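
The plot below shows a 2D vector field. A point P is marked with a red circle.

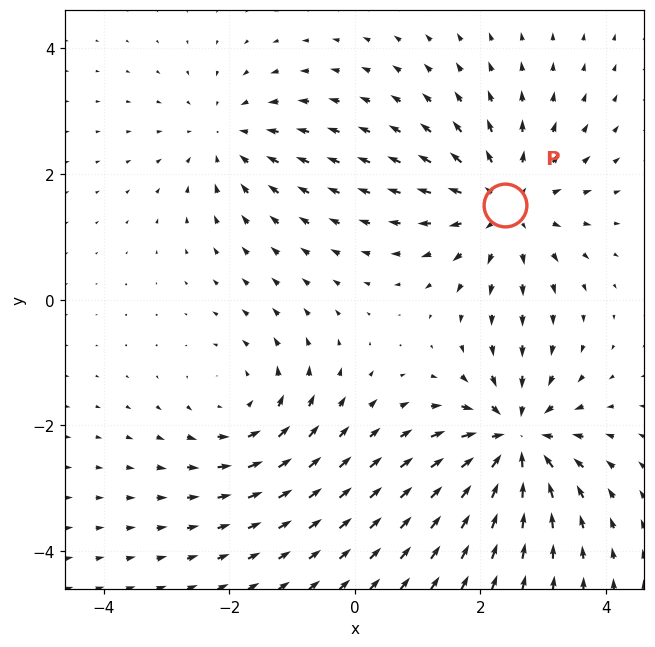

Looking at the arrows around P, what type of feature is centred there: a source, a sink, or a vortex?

At P (2.4, 1.5) the arrows spread outward. Divergence about +5, curl ≈0 — positive divergence with near-zero curl is a source.

source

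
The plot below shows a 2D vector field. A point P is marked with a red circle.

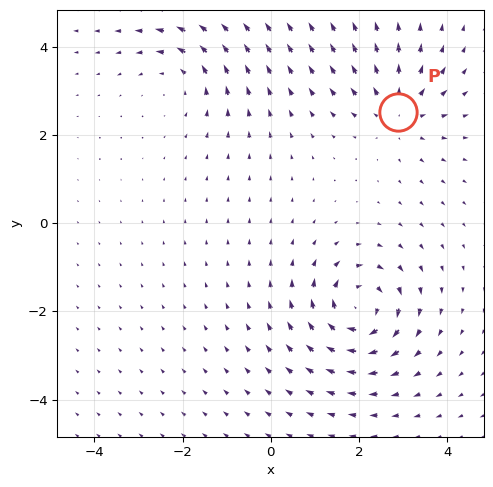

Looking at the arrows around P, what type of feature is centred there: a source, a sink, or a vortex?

source

At P (2.9, 2.5) the arrows spread outward. Divergence about +4, curl ≈0 — positive divergence with near-zero curl is a source.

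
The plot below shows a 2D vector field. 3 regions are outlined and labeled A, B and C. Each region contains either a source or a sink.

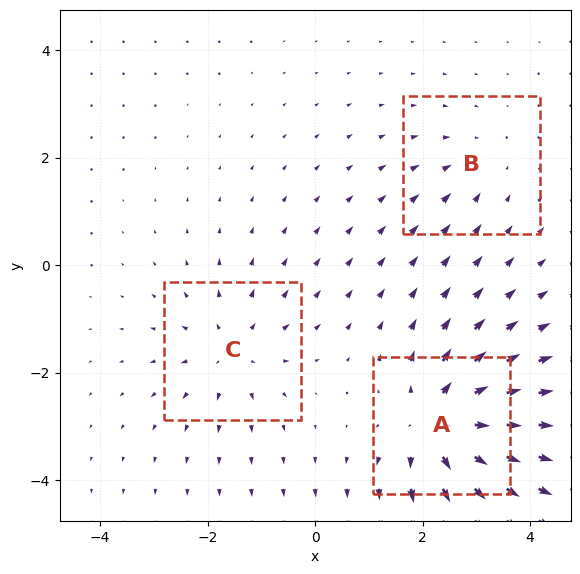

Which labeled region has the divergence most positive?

Divergence at each region's feature centre — A: about +6, B: about -2, C: about +3. Region A is most positive.

A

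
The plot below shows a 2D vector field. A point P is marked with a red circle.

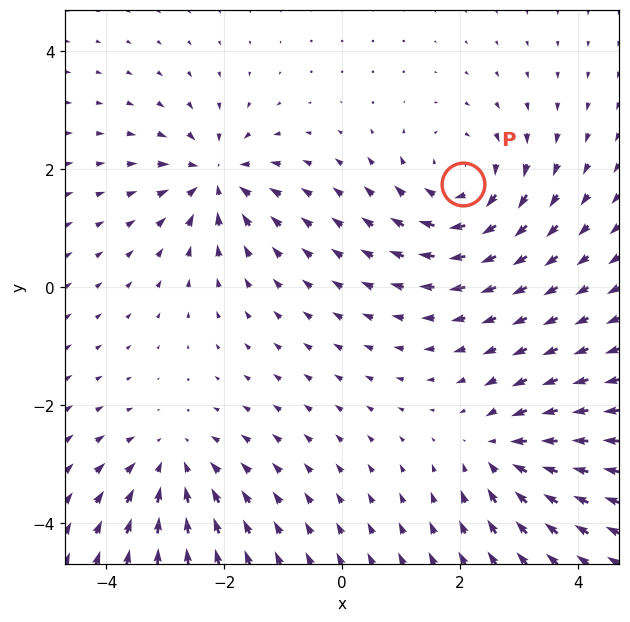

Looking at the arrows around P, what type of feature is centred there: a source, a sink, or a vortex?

vortex

At P (2.0, 1.7) the arrows circulate clockwise. Divergence ≈0, curl about -5 — near-zero divergence with nonzero curl is a vortex.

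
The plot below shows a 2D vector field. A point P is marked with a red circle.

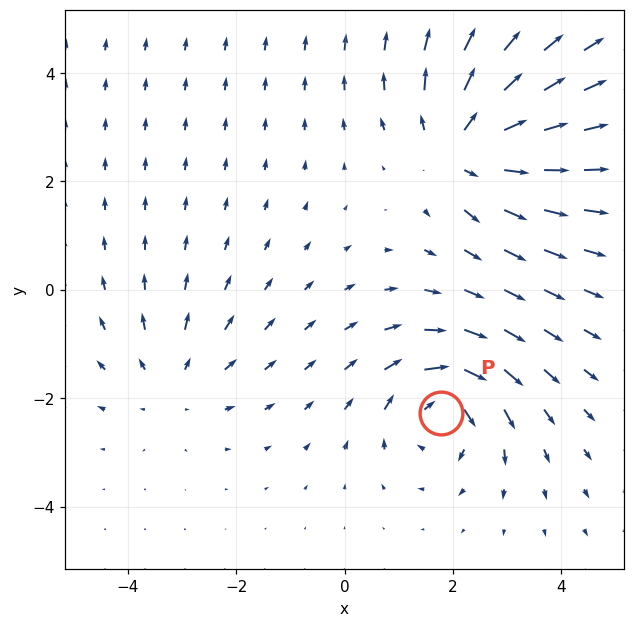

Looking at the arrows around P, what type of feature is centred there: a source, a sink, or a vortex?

vortex

At P (1.8, -2.3) the arrows circulate clockwise. Divergence ≈0, curl about -5 — near-zero divergence with nonzero curl is a vortex.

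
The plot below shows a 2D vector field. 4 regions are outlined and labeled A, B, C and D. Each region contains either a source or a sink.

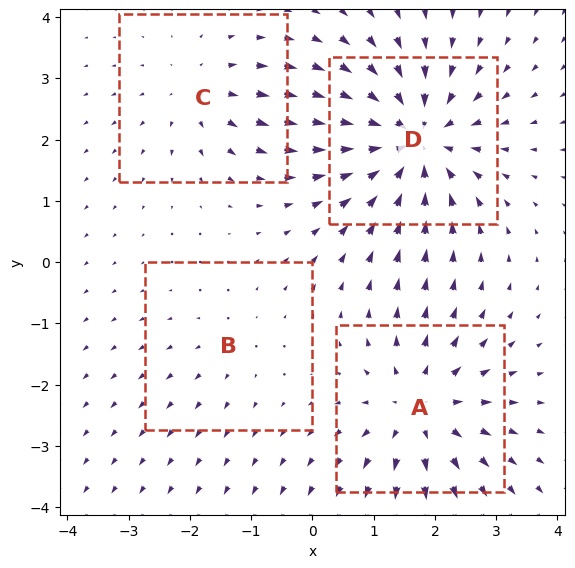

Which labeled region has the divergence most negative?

Divergence at each region's feature centre — A: about +5, B: about +2, C: about +3, D: about -7. Region D is most negative.

D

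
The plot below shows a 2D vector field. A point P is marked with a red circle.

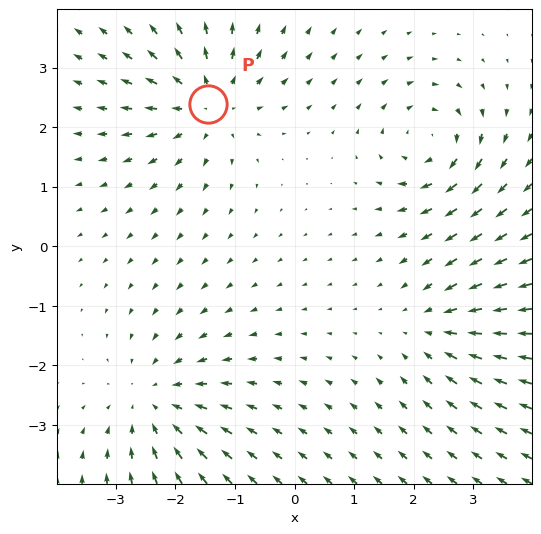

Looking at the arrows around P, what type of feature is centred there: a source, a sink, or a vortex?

source

At P (-1.5, 2.4) the arrows spread outward. Divergence about +4, curl ≈0 — positive divergence with near-zero curl is a source.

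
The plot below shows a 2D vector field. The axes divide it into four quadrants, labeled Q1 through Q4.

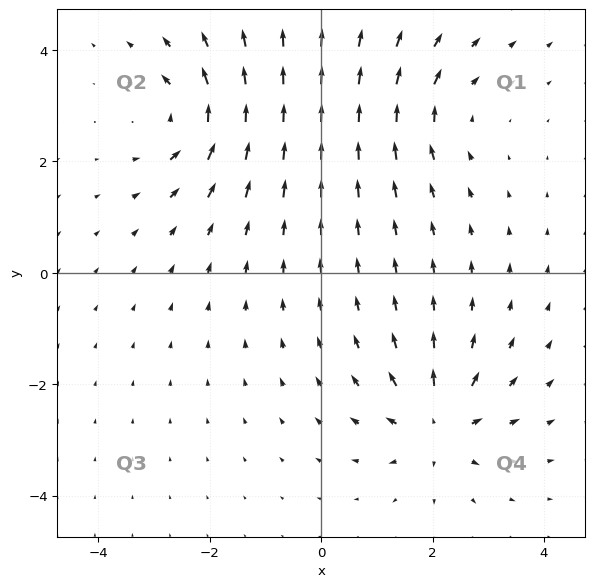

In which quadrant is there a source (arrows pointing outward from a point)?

Q4

The source sits at approximately (2.1, -2.7), which lies in quadrant Q4. The divergence there is about +6, positive as expected for a source.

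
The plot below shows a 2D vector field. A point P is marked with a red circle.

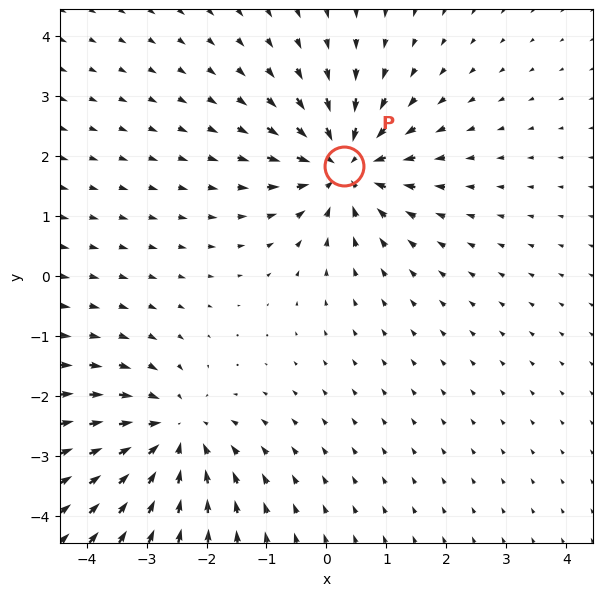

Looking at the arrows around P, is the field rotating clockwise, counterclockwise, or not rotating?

Near P at (0.3, 1.8) the arrows show no circulation. The curl there is ≈0.

not rotating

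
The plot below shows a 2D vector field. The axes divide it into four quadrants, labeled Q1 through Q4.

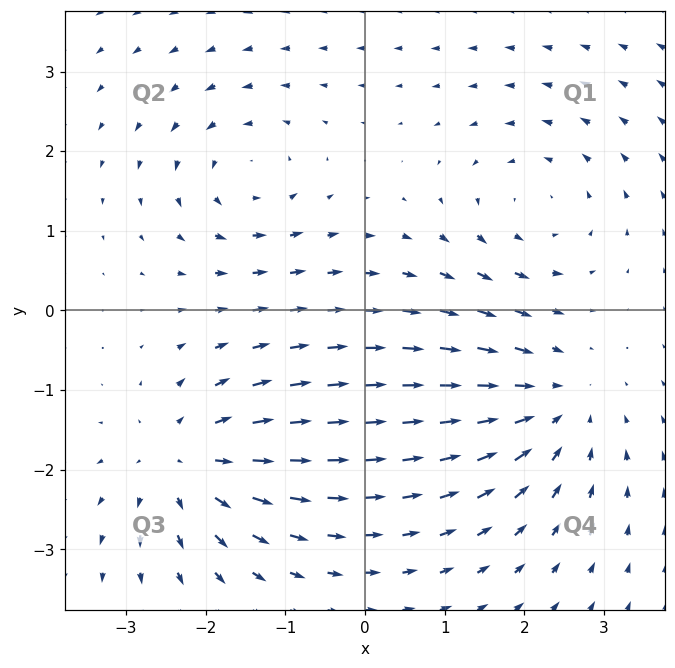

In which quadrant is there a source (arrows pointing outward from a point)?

Q3

The source sits at approximately (-2.2, -1.9), which lies in quadrant Q3. The divergence there is about +5, positive as expected for a source.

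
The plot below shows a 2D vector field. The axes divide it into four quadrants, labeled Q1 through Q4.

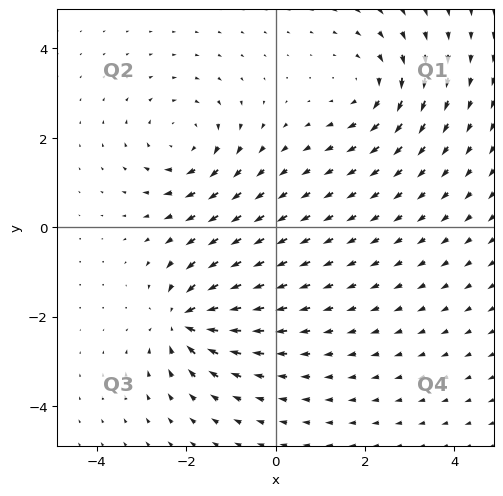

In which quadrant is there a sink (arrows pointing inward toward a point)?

Q3

The sink sits at approximately (-2.0, -2.1), which lies in quadrant Q3. The divergence there is about -5, negative as expected for a sink.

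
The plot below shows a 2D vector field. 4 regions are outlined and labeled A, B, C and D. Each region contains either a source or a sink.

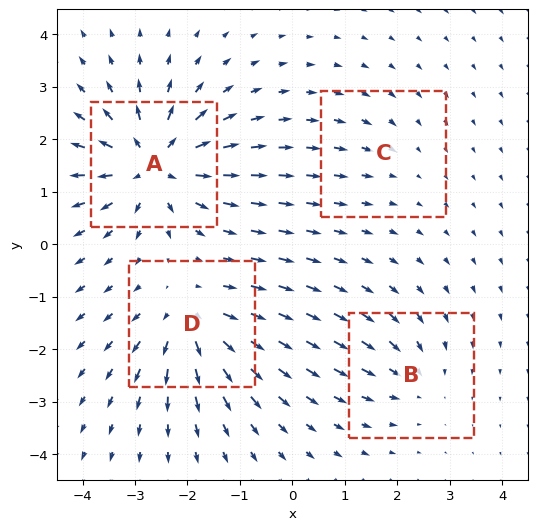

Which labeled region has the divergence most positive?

Divergence at each region's feature centre — A: about +9, B: about -4, C: about -2, D: about +6. Region A is most positive.

A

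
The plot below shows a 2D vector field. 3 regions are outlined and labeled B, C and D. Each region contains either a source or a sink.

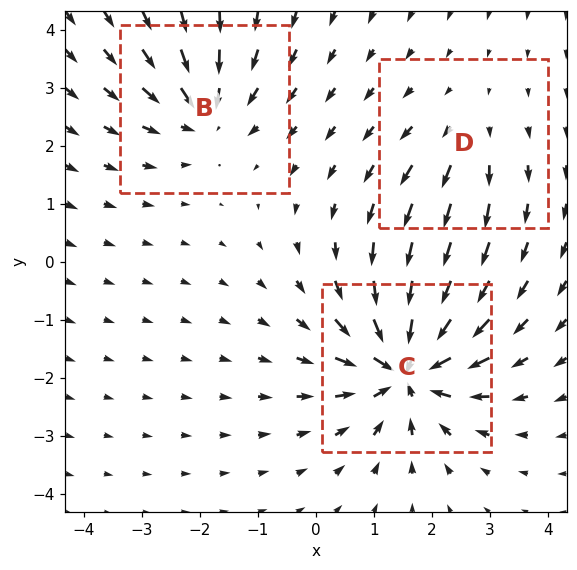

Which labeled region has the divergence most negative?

Divergence at each region's feature centre — B: about -4, C: about -6, D: about +2. Region C is most negative.

C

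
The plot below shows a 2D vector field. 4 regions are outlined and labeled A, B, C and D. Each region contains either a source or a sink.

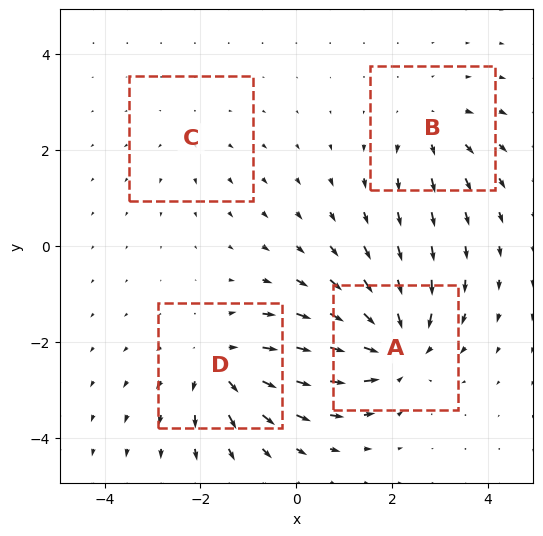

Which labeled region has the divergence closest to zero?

Divergence at each region's feature centre — A: about -7, B: about +4, C: about +2, D: about +5. Region C is closest to zero.

C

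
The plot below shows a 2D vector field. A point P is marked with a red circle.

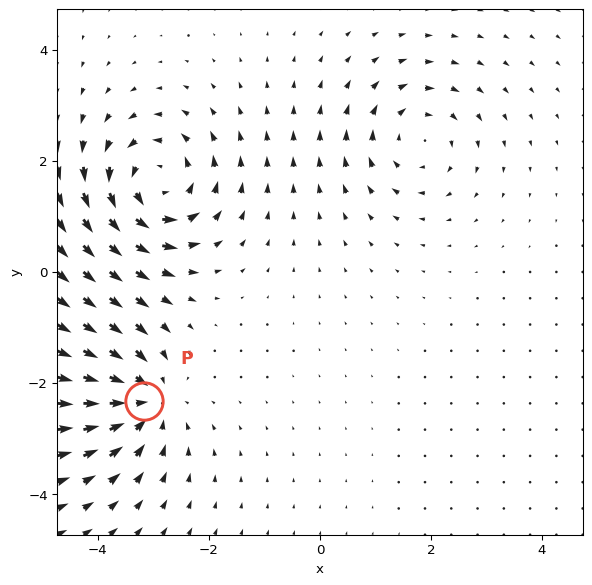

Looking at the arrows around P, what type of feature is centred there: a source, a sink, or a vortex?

At P (-3.2, -2.3) the arrows converge inward. Divergence about -4, curl ≈0 — negative divergence with near-zero curl is a sink.

sink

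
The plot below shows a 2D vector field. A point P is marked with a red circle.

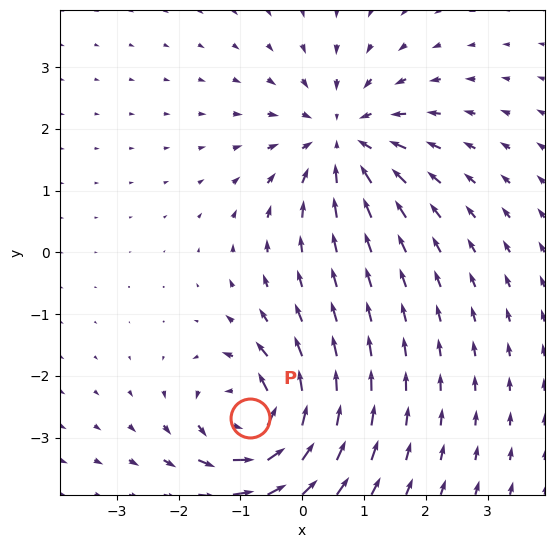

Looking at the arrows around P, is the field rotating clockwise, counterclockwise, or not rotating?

counterclockwise

Near P at (-0.8, -2.7) the arrows circulate counterclockwise. The curl (z-component) there is about +6; positive curl means counterclockwise rotation.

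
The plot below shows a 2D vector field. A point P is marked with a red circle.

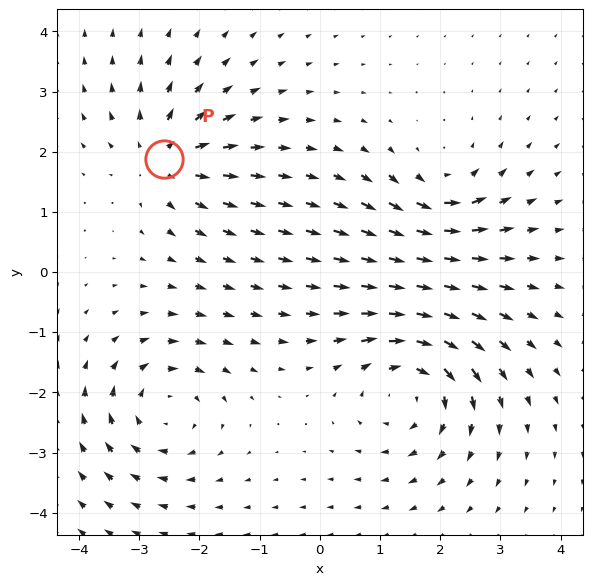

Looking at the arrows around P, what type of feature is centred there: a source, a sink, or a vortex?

source

At P (-2.6, 1.9) the arrows spread outward. Divergence about +5, curl ≈0 — positive divergence with near-zero curl is a source.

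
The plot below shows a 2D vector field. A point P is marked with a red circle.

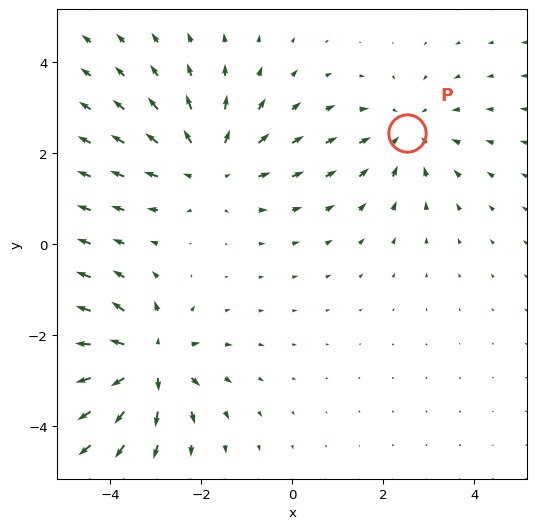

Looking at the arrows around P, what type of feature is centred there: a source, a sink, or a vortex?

sink

At P (2.5, 2.4) the arrows converge inward. Divergence about -3, curl ≈0 — negative divergence with near-zero curl is a sink.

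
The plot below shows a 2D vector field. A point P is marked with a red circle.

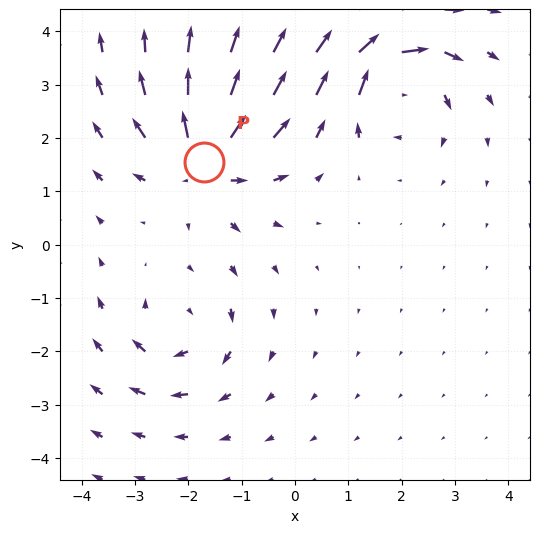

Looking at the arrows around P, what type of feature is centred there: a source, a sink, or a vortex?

At P (-1.7, 1.6) the arrows spread outward. Divergence about +6, curl ≈0 — positive divergence with near-zero curl is a source.

source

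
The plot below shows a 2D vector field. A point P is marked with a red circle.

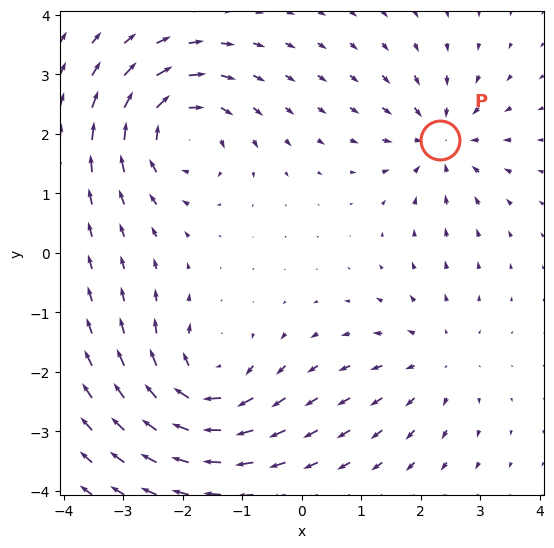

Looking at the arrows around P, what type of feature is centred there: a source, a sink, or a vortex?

sink

At P (2.3, 1.9) the arrows converge inward. Divergence about -4, curl ≈0 — negative divergence with near-zero curl is a sink.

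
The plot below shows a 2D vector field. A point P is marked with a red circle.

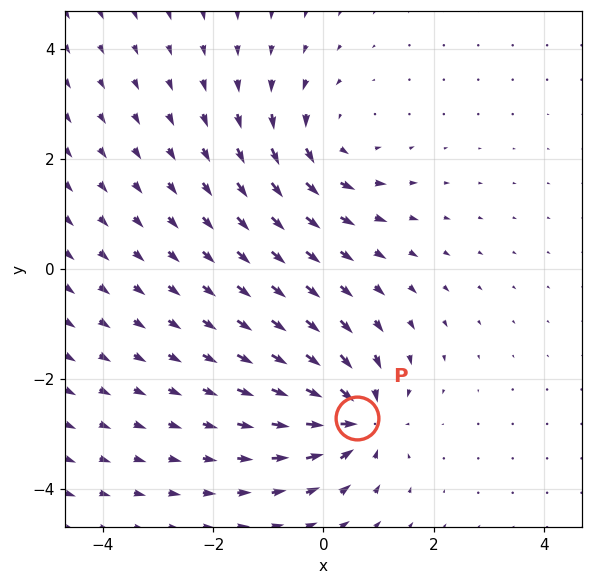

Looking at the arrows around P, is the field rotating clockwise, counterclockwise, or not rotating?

not rotating

Near P at (0.6, -2.7) the arrows show no circulation. The curl there is ≈0.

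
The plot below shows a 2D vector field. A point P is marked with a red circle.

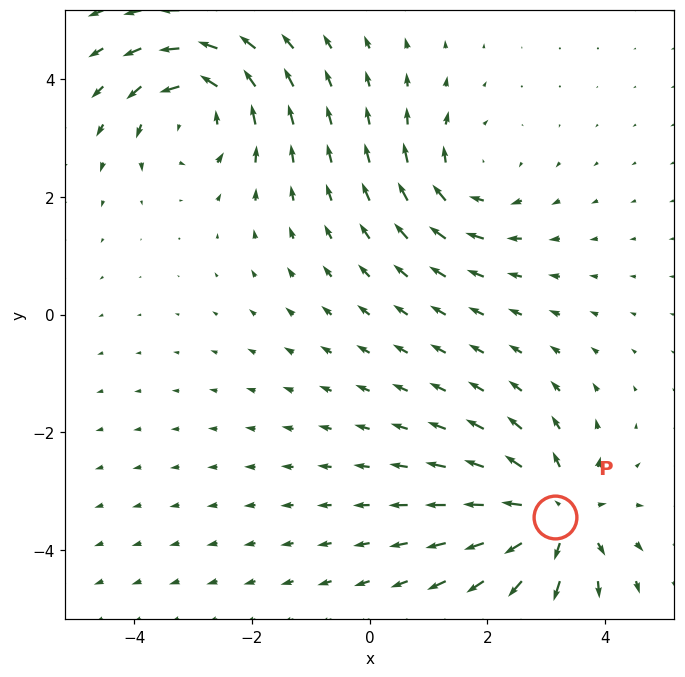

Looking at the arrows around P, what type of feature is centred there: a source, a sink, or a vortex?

At P (3.2, -3.4) the arrows spread outward. Divergence about +5, curl ≈0 — positive divergence with near-zero curl is a source.

source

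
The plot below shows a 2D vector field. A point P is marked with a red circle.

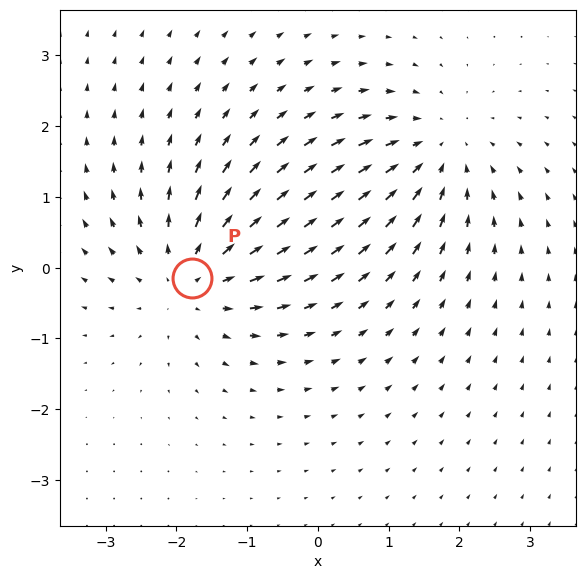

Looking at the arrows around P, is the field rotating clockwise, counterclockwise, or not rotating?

Near P at (-1.8, -0.1) the arrows show no circulation. The curl there is ≈0.

not rotating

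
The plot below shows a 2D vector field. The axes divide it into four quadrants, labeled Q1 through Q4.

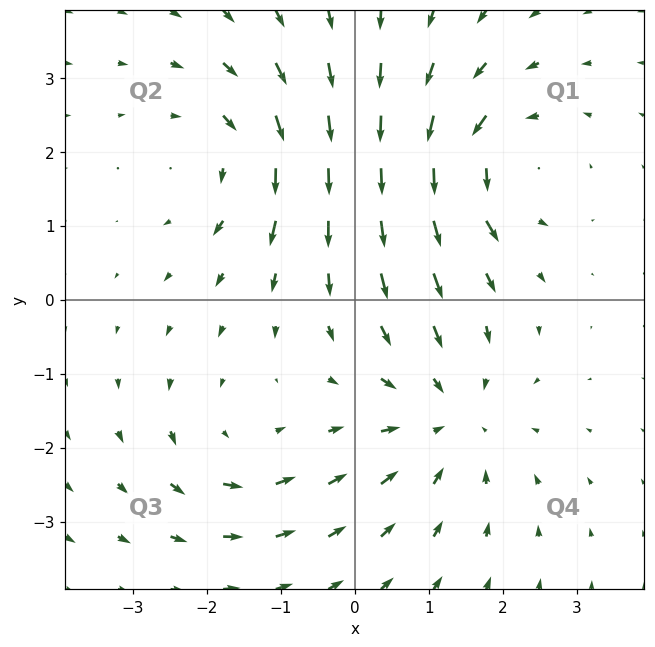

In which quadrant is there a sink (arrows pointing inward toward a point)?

The sink sits at approximately (1.3, -1.6), which lies in quadrant Q4. The divergence there is about -4, negative as expected for a sink.

Q4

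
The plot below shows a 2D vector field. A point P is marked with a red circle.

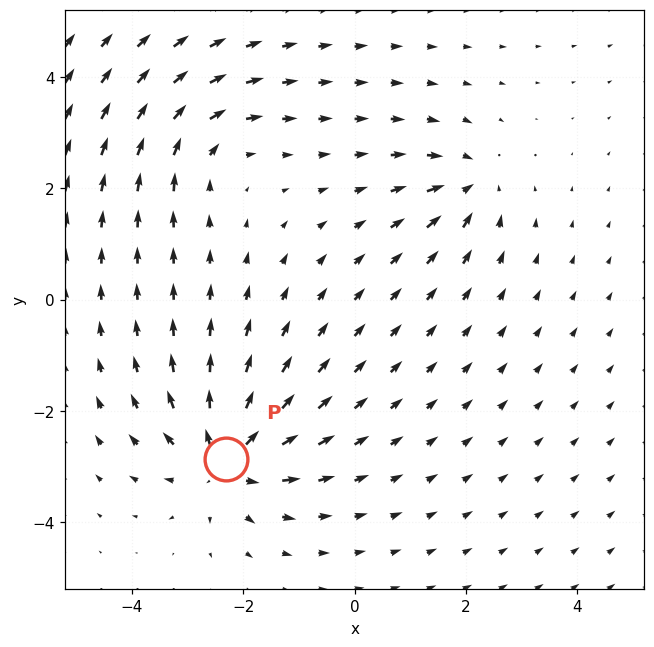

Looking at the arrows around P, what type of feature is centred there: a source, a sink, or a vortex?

At P (-2.3, -2.9) the arrows spread outward. Divergence about +5, curl ≈0 — positive divergence with near-zero curl is a source.

source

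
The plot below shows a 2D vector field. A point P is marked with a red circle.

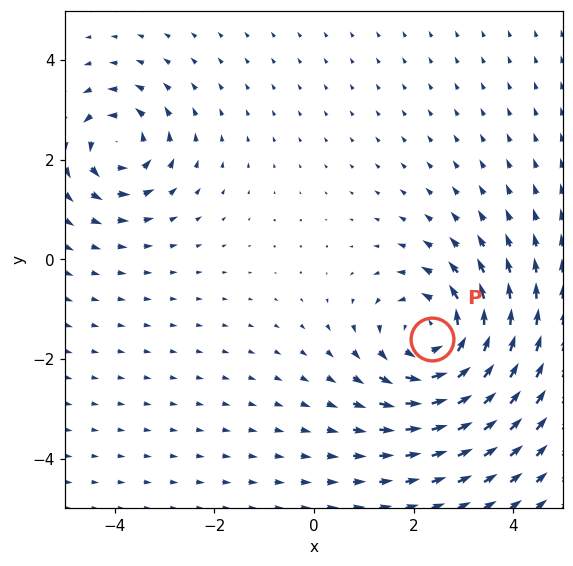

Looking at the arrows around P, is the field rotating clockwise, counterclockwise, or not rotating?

Near P at (2.4, -1.6) the arrows circulate counterclockwise. The curl (z-component) there is about +4; positive curl means counterclockwise rotation.

counterclockwise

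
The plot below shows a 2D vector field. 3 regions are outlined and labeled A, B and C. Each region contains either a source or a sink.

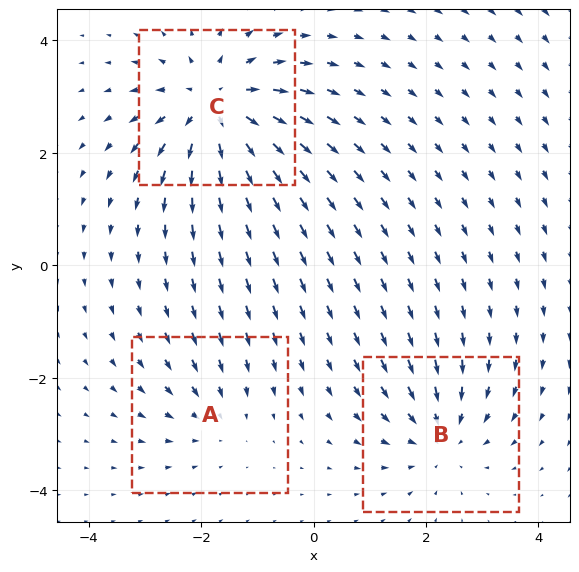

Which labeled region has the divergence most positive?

Divergence at each region's feature centre — A: about -2, B: about -3, C: about +5. Region C is most positive.

C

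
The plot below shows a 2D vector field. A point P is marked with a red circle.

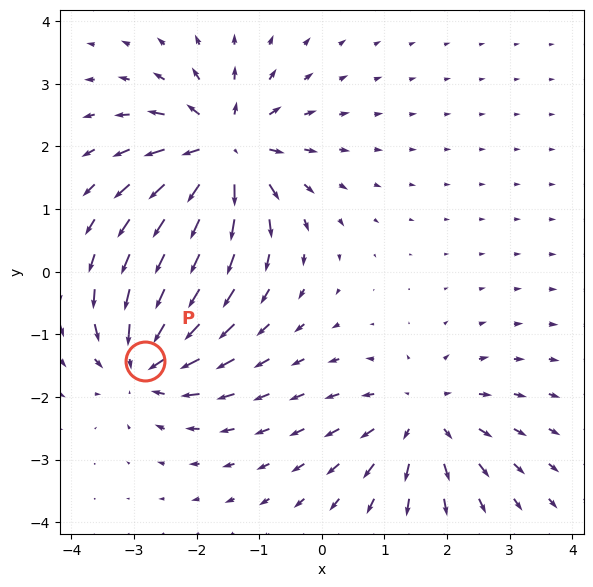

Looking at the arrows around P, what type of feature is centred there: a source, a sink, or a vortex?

At P (-2.8, -1.4) the arrows converge inward. Divergence about -6, curl ≈0 — negative divergence with near-zero curl is a sink.

sink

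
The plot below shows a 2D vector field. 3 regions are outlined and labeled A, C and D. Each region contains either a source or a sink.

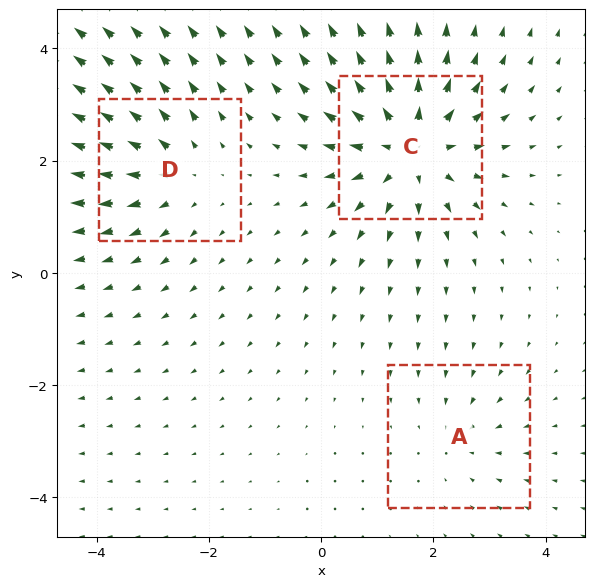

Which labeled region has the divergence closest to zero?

A

Divergence at each region's feature centre — A: about -2, C: about +5, D: about +3. Region A is closest to zero.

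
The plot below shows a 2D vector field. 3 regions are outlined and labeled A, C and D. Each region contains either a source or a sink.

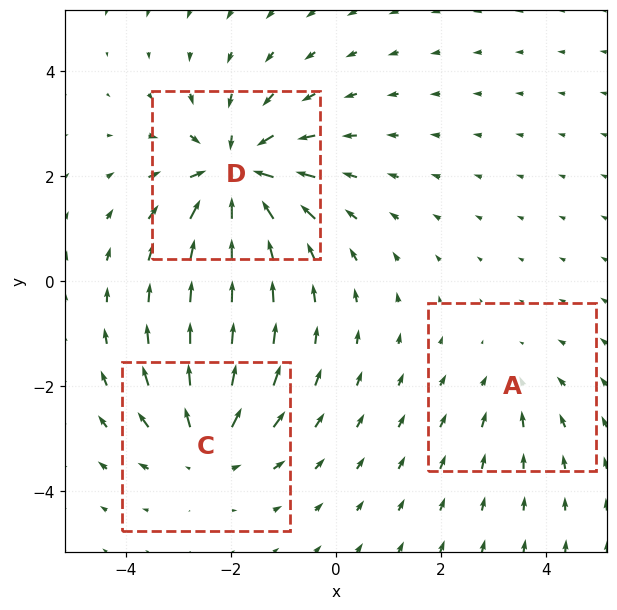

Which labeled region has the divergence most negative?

D

Divergence at each region's feature centre — A: about -2, C: about +3, D: about -5. Region D is most negative.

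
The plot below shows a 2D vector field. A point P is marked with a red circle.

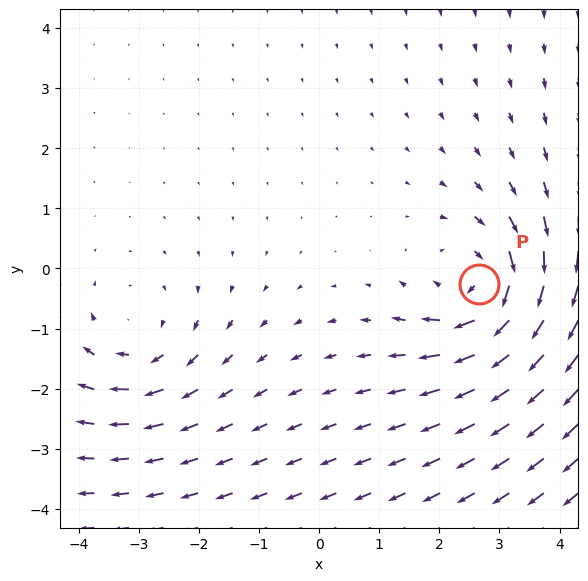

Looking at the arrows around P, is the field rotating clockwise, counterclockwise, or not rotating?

clockwise

Near P at (2.7, -0.3) the arrows circulate clockwise. The curl (z-component) there is about -4; negative curl means clockwise rotation.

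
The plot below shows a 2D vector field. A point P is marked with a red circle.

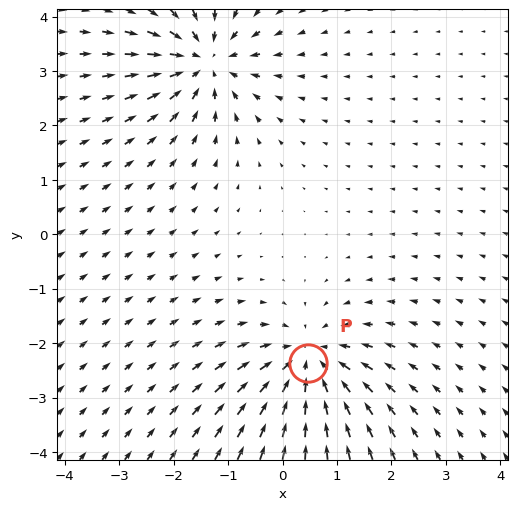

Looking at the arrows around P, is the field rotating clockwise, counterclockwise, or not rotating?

Near P at (0.5, -2.4) the arrows show no circulation. The curl there is ≈0.

not rotating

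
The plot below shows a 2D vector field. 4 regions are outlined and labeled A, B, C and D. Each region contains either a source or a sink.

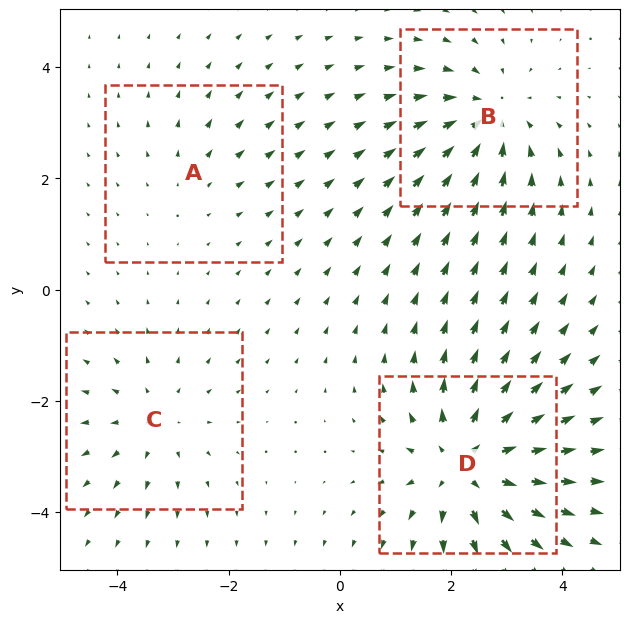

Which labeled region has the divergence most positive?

D

Divergence at each region's feature centre — A: about +2, B: about -4, C: about +3, D: about +6. Region D is most positive.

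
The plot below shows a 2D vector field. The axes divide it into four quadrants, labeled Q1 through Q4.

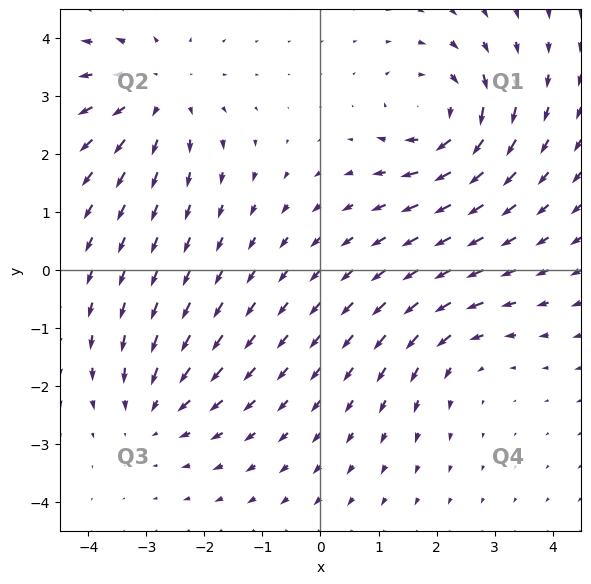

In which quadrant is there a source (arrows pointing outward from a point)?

The source sits at approximately (-2.8, 3.0), which lies in quadrant Q2. The divergence there is about +4, positive as expected for a source.

Q2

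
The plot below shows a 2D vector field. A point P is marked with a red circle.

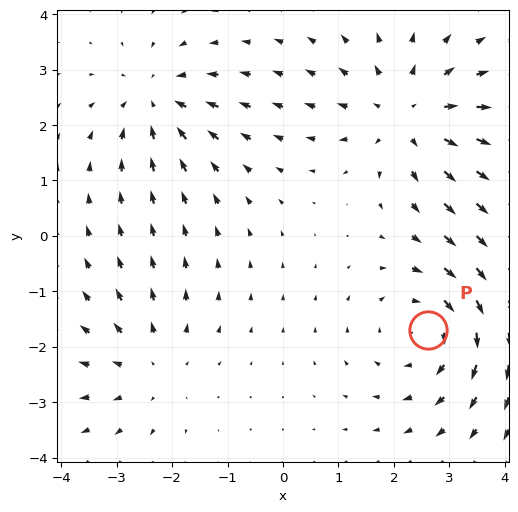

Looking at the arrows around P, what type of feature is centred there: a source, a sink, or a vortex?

At P (2.6, -1.7) the arrows circulate clockwise. Divergence ≈0, curl about -4 — near-zero divergence with nonzero curl is a vortex.

vortex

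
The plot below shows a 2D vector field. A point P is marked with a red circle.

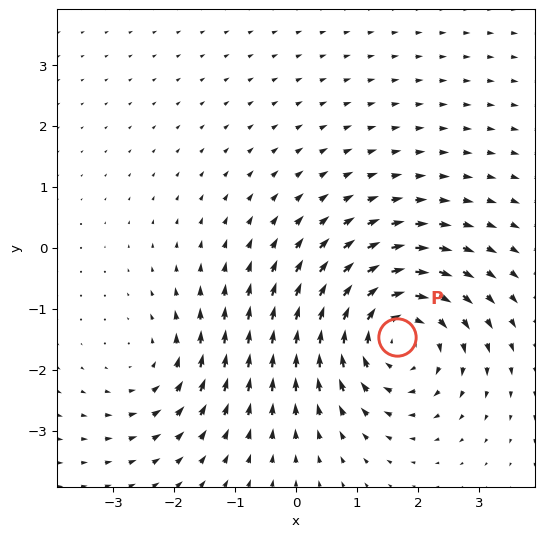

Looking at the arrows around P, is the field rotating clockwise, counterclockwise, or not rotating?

clockwise

Near P at (1.6, -1.5) the arrows circulate clockwise. The curl (z-component) there is about -4; negative curl means clockwise rotation.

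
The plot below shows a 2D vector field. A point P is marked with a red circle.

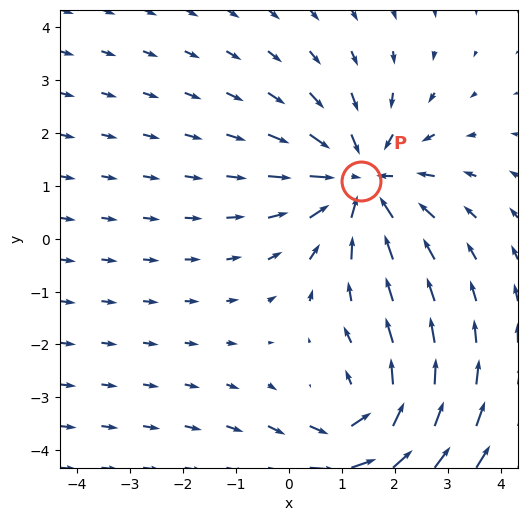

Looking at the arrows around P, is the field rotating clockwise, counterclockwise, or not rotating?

not rotating

Near P at (1.4, 1.1) the arrows show no circulation. The curl there is ≈0.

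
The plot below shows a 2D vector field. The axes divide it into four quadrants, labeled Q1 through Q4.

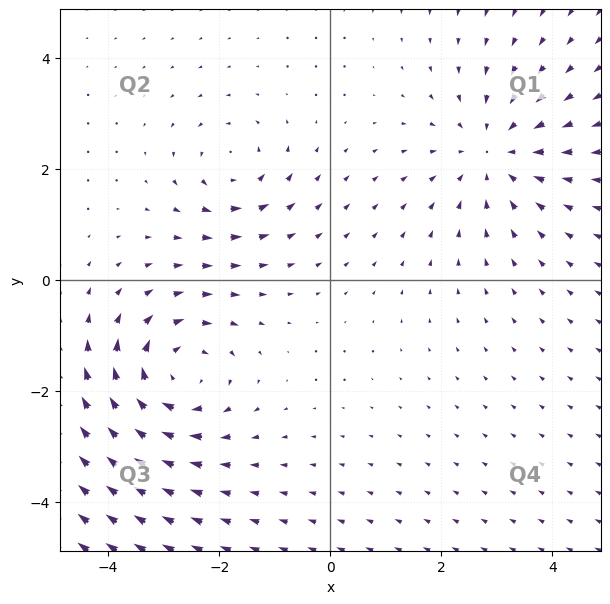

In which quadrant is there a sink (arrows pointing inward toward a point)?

The sink sits at approximately (3.0, 2.3), which lies in quadrant Q1. The divergence there is about -4, negative as expected for a sink.

Q1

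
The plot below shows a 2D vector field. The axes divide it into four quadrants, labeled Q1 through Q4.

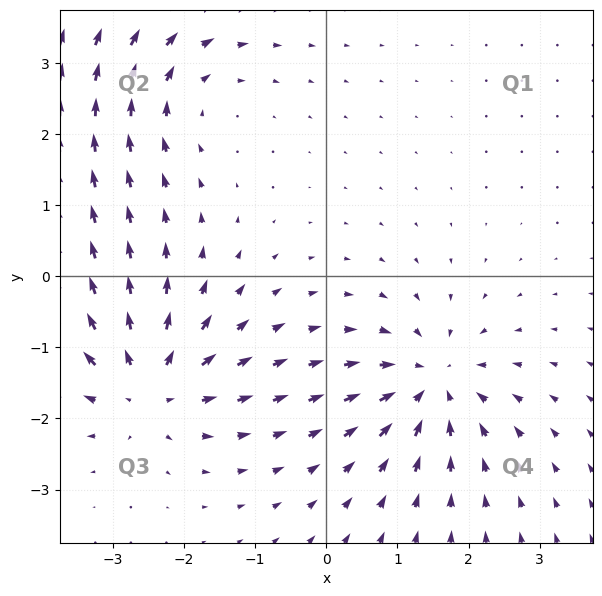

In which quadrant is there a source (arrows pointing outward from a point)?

The source sits at approximately (-2.5, -1.5), which lies in quadrant Q3. The divergence there is about +5, positive as expected for a source.

Q3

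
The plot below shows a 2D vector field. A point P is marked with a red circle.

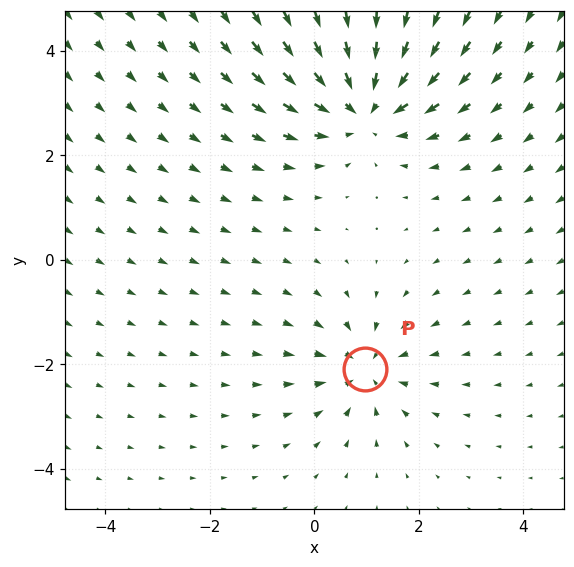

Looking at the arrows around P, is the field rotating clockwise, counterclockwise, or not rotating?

Near P at (1.0, -2.1) the arrows show no circulation. The curl there is ≈0.

not rotating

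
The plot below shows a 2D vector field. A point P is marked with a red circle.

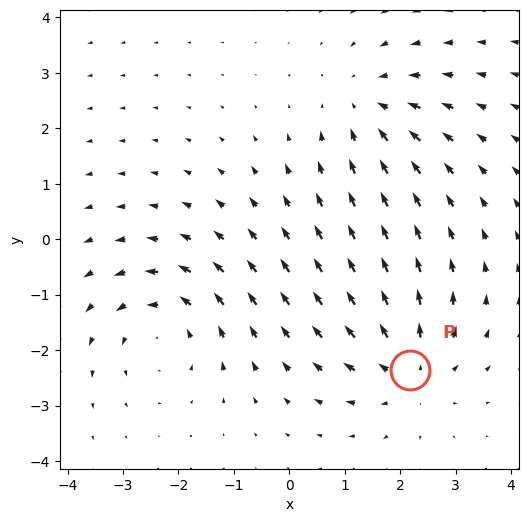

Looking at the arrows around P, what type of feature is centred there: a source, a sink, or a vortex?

At P (2.2, -2.4) the arrows spread outward. Divergence about +3, curl ≈0 — positive divergence with near-zero curl is a source.

source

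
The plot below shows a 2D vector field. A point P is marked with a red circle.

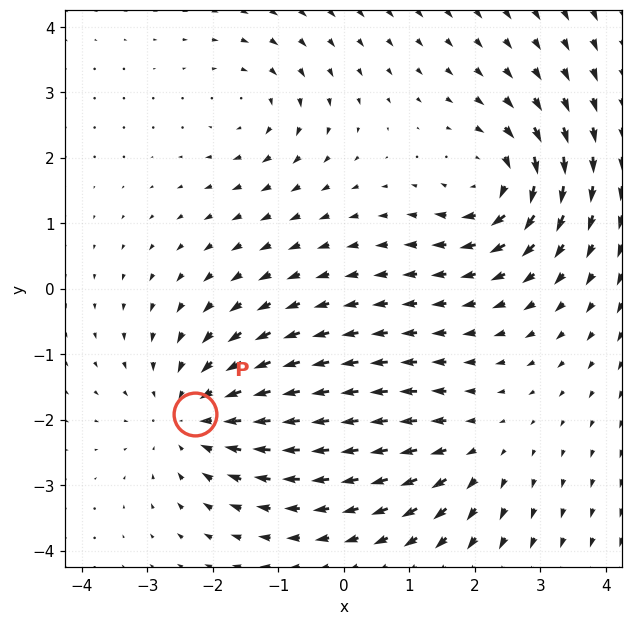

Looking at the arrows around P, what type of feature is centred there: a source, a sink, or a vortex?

sink

At P (-2.3, -1.9) the arrows converge inward. Divergence about -4, curl ≈0 — negative divergence with near-zero curl is a sink.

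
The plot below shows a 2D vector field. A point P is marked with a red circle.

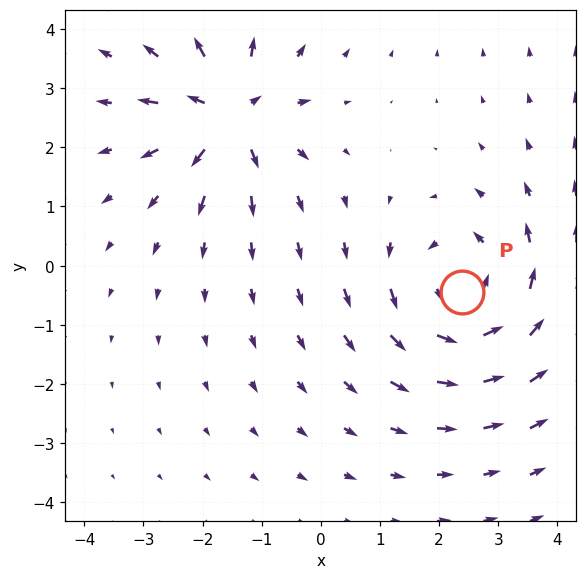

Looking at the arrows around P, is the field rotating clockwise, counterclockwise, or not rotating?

Near P at (2.4, -0.5) the arrows circulate counterclockwise. The curl (z-component) there is about +4; positive curl means counterclockwise rotation.

counterclockwise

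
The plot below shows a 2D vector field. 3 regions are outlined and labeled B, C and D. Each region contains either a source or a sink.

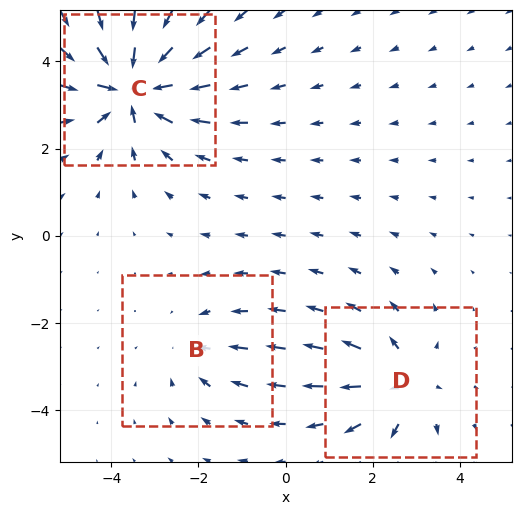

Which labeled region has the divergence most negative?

C

Divergence at each region's feature centre — B: about -2, C: about -5, D: about +3. Region C is most negative.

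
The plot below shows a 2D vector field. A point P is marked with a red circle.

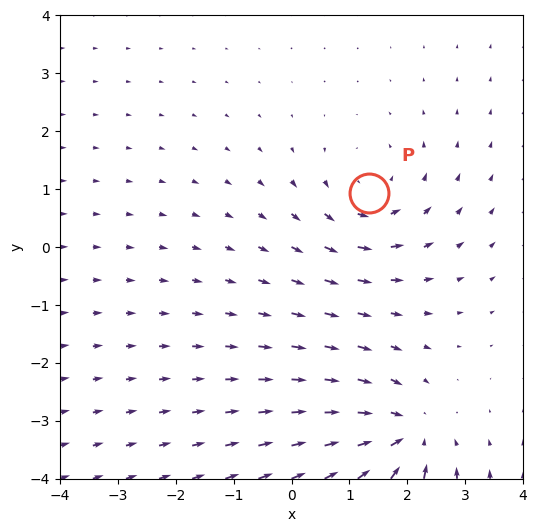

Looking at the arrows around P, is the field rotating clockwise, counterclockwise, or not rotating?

Near P at (1.3, 0.9) the arrows circulate counterclockwise. The curl (z-component) there is about +3; positive curl means counterclockwise rotation.

counterclockwise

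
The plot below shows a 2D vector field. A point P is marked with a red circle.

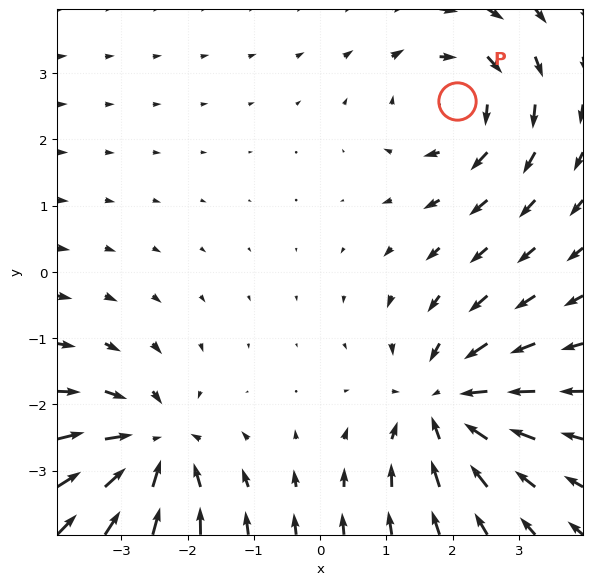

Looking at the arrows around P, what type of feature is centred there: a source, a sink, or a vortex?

vortex

At P (2.1, 2.6) the arrows circulate clockwise. Divergence ≈0, curl about -3 — near-zero divergence with nonzero curl is a vortex.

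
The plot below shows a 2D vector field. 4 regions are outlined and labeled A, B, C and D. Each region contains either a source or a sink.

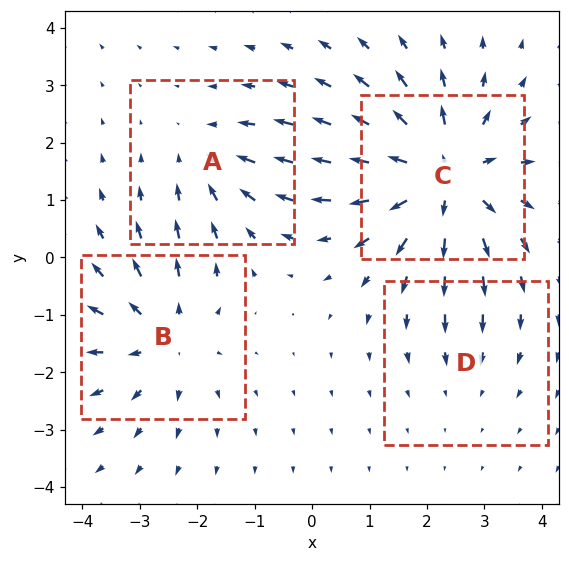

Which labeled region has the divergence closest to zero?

D

Divergence at each region's feature centre — A: about -3, B: about +4, C: about +6, D: about -2. Region D is closest to zero.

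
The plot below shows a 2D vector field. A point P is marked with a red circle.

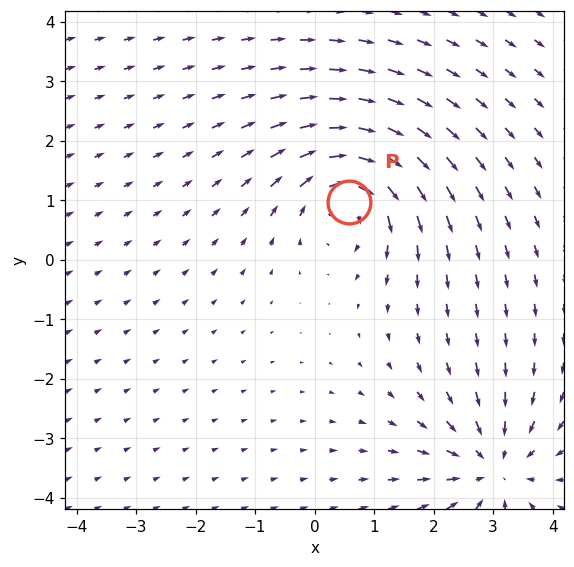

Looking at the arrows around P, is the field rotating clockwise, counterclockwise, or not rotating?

Near P at (0.6, 1.0) the arrows circulate clockwise. The curl (z-component) there is about -6; negative curl means clockwise rotation.

clockwise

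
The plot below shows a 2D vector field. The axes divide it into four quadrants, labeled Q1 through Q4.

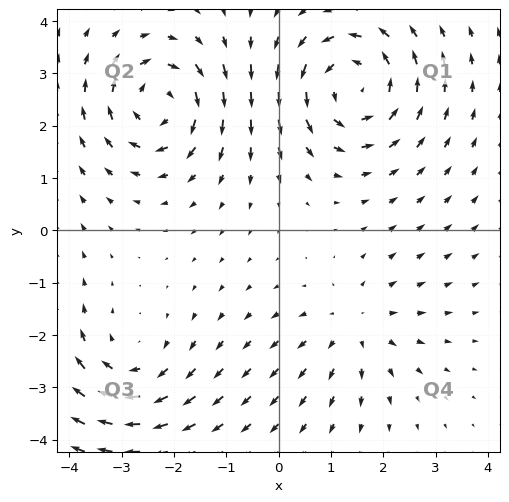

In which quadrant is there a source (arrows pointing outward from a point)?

Q4

The source sits at approximately (1.5, -1.8), which lies in quadrant Q4. The divergence there is about +3, positive as expected for a source.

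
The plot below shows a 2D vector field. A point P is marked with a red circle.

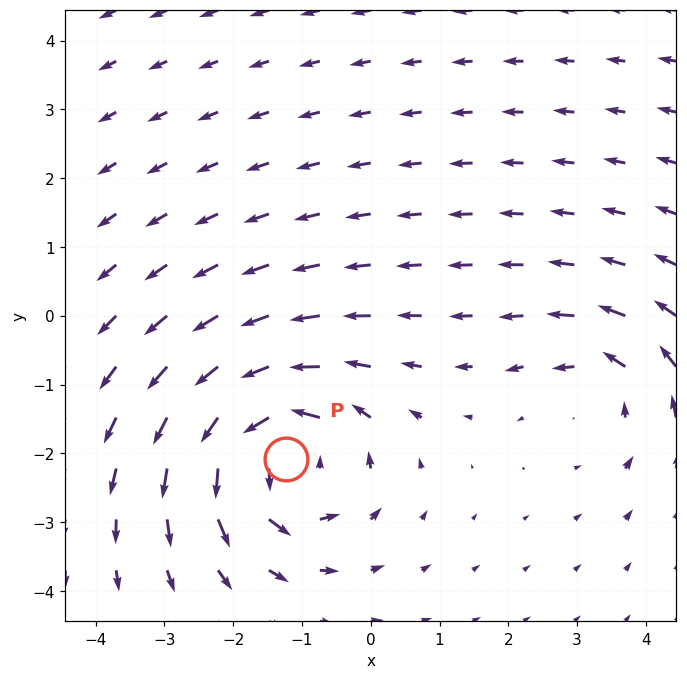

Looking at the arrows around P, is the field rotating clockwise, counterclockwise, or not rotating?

Near P at (-1.2, -2.1) the arrows circulate counterclockwise. The curl (z-component) there is about +5; positive curl means counterclockwise rotation.

counterclockwise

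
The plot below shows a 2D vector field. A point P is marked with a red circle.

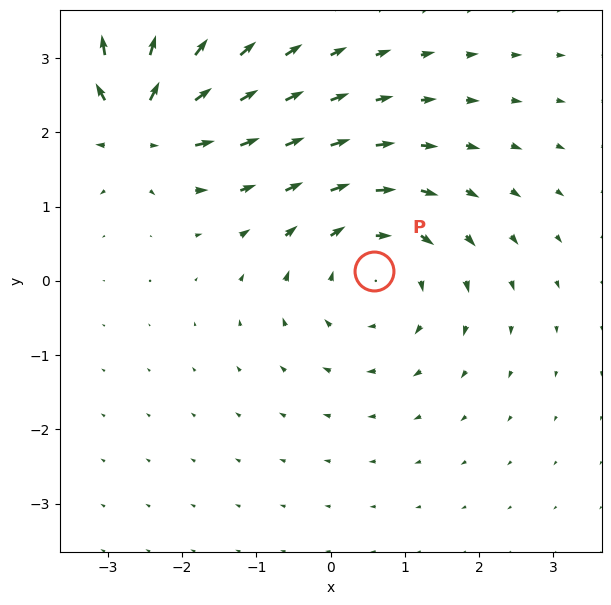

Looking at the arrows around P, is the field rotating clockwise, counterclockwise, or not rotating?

Near P at (0.6, 0.1) the arrows circulate clockwise. The curl (z-component) there is about -4; negative curl means clockwise rotation.

clockwise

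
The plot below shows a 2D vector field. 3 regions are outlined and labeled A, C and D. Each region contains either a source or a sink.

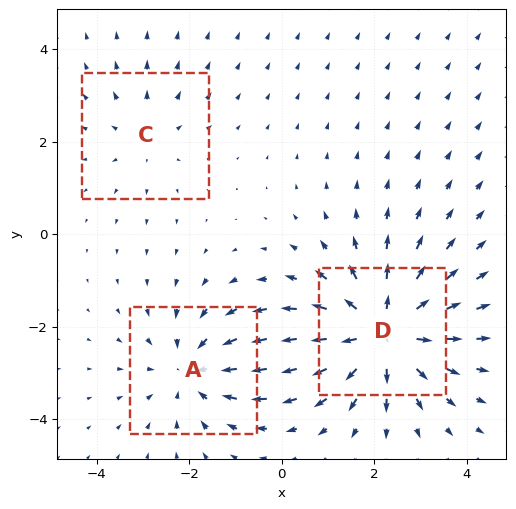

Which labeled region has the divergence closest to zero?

C

Divergence at each region's feature centre — A: about -3, C: about +2, D: about +5. Region C is closest to zero.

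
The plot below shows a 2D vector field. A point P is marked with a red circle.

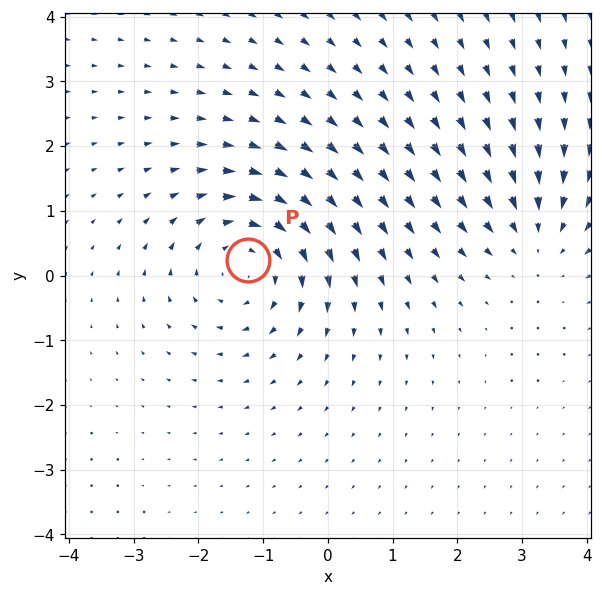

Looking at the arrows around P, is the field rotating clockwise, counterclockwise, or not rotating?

clockwise

Near P at (-1.2, 0.2) the arrows circulate clockwise. The curl (z-component) there is about -4; negative curl means clockwise rotation.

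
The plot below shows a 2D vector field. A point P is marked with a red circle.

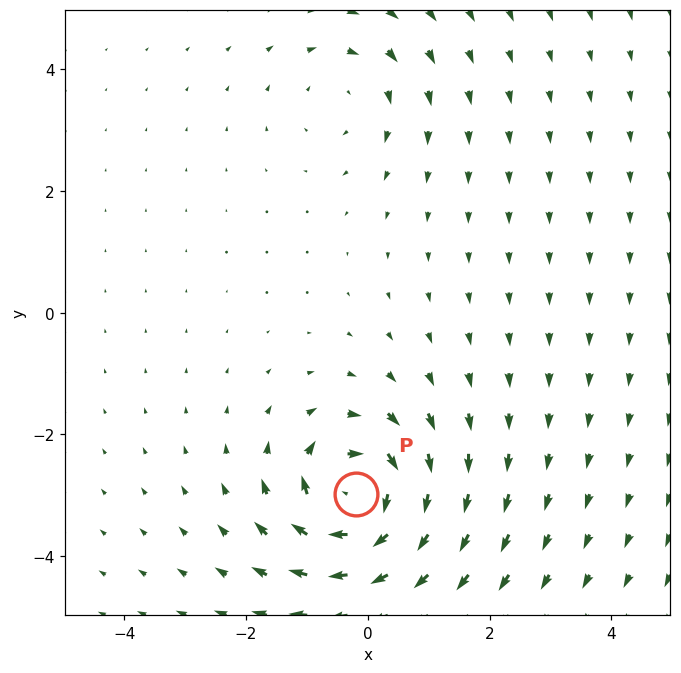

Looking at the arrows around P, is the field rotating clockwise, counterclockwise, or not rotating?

clockwise

Near P at (-0.2, -3.0) the arrows circulate clockwise. The curl (z-component) there is about -7; negative curl means clockwise rotation.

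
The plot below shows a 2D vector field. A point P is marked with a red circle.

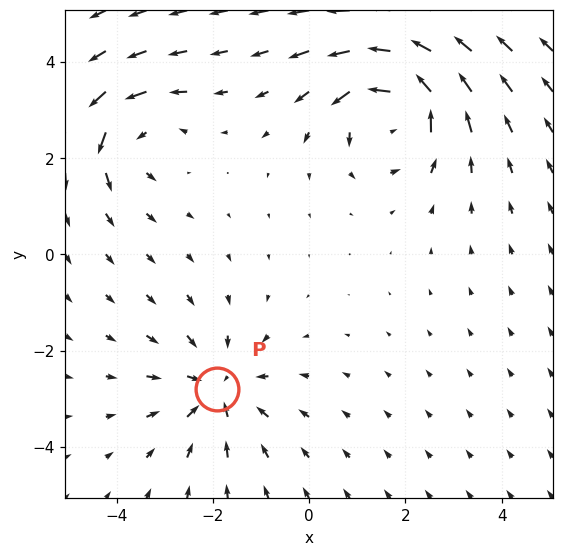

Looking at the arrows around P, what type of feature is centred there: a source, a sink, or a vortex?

At P (-1.9, -2.8) the arrows converge inward. Divergence about -3, curl ≈0 — negative divergence with near-zero curl is a sink.

sink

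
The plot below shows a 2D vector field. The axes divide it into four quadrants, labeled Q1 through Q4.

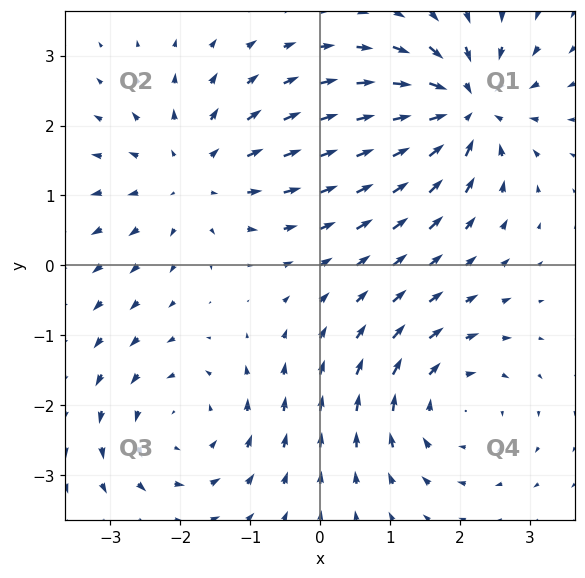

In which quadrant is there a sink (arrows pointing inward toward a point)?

Q1

The sink sits at approximately (2.1, 2.3), which lies in quadrant Q1. The divergence there is about -6, negative as expected for a sink.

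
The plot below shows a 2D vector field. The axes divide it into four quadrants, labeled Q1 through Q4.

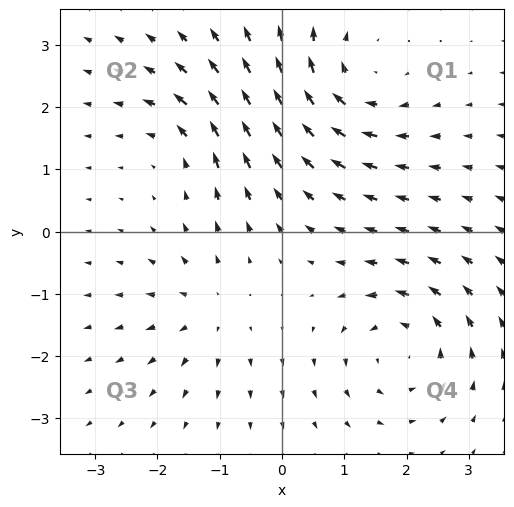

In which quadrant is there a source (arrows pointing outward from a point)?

The source sits at approximately (-1.2, -1.3), which lies in quadrant Q3. The divergence there is about +4, positive as expected for a source.

Q3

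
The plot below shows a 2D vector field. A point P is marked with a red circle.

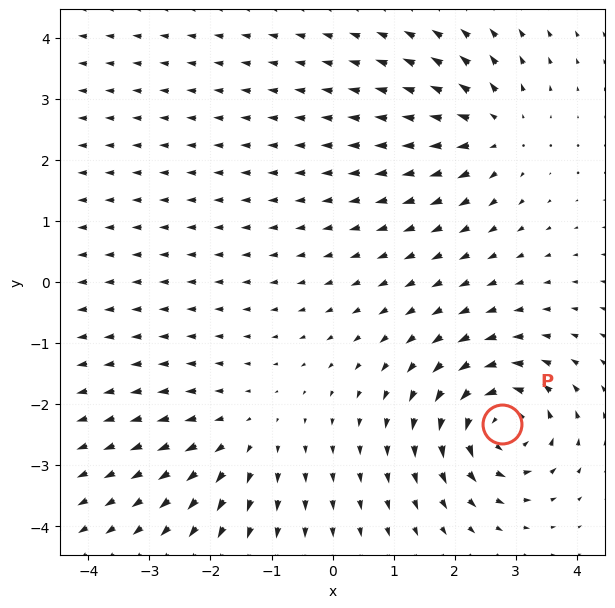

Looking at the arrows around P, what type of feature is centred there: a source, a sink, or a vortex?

vortex

At P (2.8, -2.3) the arrows circulate counterclockwise. Divergence ≈0, curl about +6 — near-zero divergence with nonzero curl is a vortex.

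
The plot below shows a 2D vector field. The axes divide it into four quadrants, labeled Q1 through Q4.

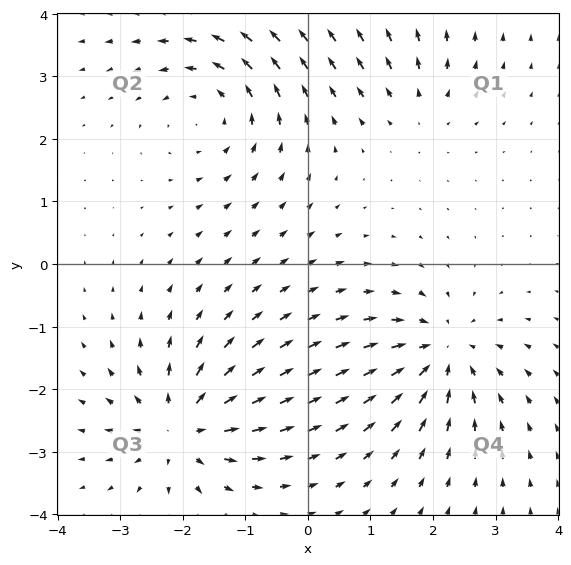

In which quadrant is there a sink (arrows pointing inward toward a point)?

Q4

The sink sits at approximately (2.1, -1.4), which lies in quadrant Q4. The divergence there is about -6, negative as expected for a sink.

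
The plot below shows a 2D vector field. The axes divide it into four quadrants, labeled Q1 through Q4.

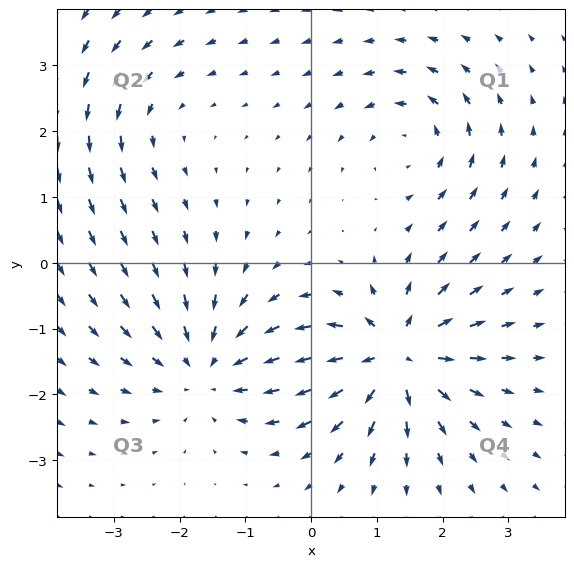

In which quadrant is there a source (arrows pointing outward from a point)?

Q4

The source sits at approximately (1.3, -1.4), which lies in quadrant Q4. The divergence there is about +7, positive as expected for a source.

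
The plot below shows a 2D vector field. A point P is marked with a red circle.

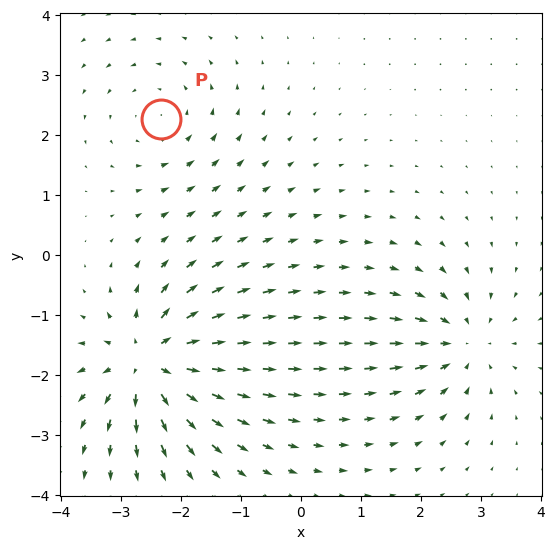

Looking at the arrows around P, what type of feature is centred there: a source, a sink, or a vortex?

At P (-2.3, 2.3) the arrows circulate counterclockwise. Divergence ≈0, curl about +2 — near-zero divergence with nonzero curl is a vortex.

vortex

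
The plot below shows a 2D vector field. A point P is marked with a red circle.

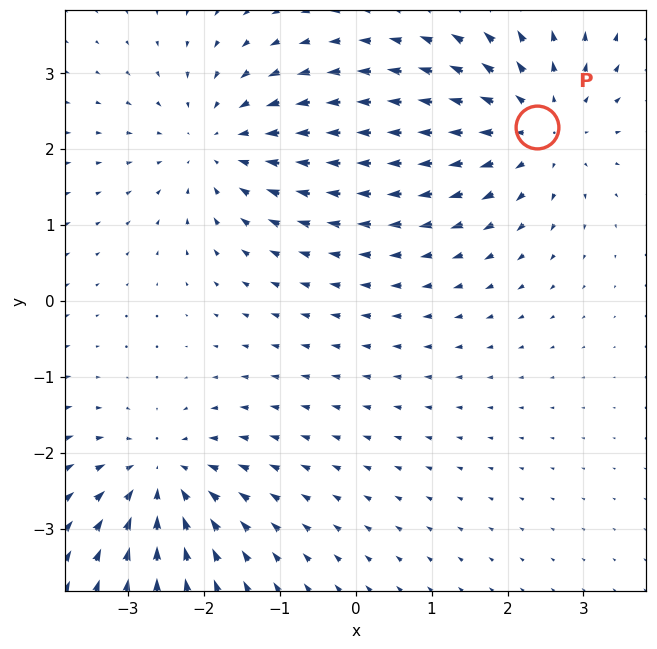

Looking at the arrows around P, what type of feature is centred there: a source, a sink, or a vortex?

source

At P (2.4, 2.3) the arrows spread outward. Divergence about +4, curl ≈0 — positive divergence with near-zero curl is a source.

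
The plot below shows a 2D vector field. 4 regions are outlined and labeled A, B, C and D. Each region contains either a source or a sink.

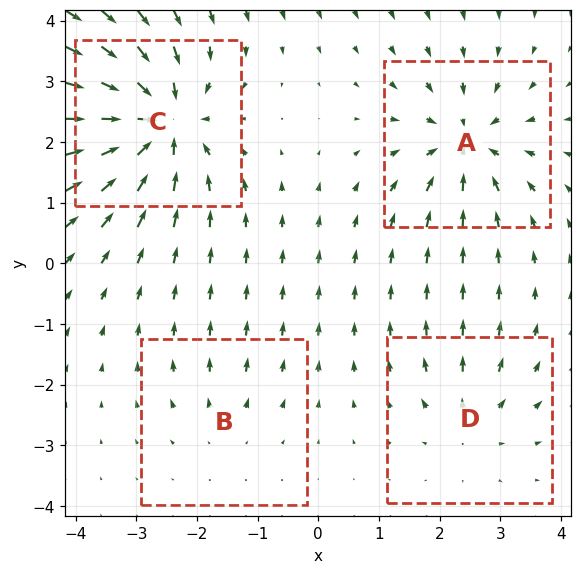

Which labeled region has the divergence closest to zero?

Divergence at each region's feature centre — A: about -6, B: about +2, C: about -8, D: about +4. Region B is closest to zero.

B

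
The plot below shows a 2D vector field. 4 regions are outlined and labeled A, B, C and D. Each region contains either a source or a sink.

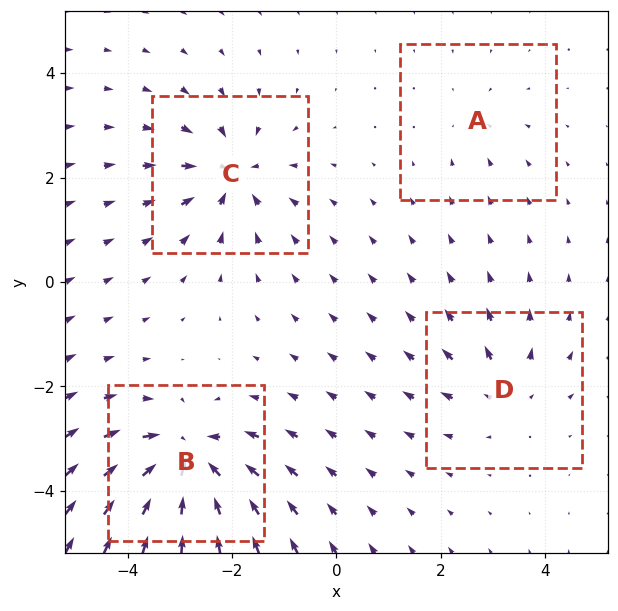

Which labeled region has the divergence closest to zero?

Divergence at each region's feature centre — A: about -2, B: about -8, C: about -6, D: about +4. Region A is closest to zero.

A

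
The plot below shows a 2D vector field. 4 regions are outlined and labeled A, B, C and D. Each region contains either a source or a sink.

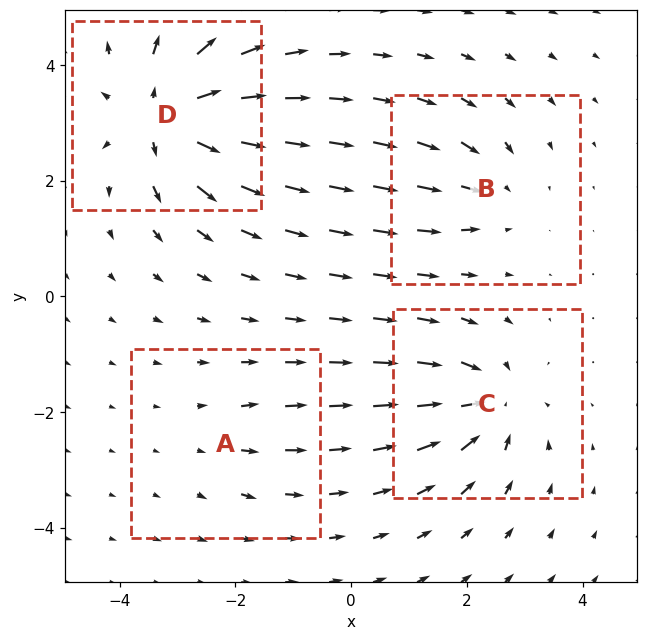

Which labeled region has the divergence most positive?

D

Divergence at each region's feature centre — A: about +2, B: about -4, C: about -6, D: about +8. Region D is most positive.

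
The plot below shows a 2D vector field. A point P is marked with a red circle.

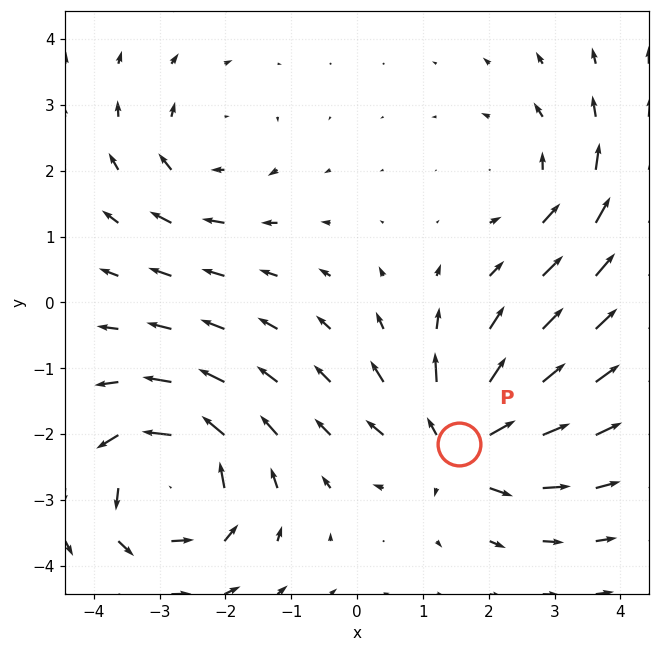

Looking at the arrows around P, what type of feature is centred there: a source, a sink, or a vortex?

At P (1.5, -2.2) the arrows spread outward. Divergence about +6, curl ≈0 — positive divergence with near-zero curl is a source.

source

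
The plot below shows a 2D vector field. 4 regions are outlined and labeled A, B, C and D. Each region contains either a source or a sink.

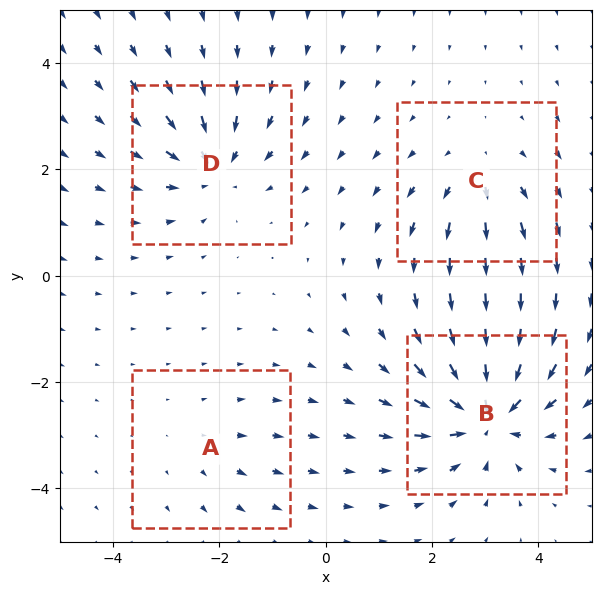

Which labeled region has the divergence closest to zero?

Divergence at each region's feature centre — A: about +2, B: about -8, C: about +4, D: about -5. Region A is closest to zero.

A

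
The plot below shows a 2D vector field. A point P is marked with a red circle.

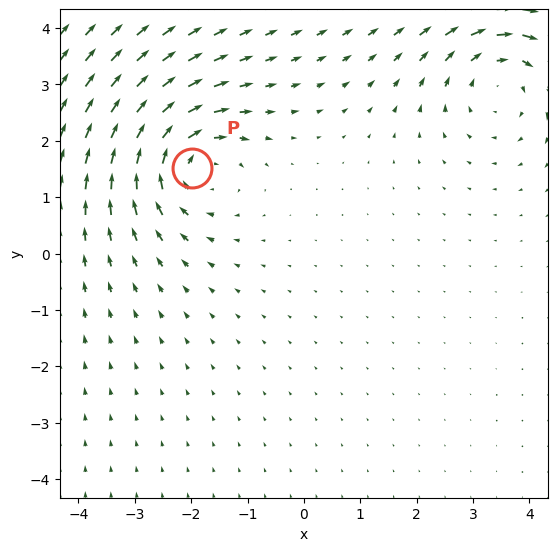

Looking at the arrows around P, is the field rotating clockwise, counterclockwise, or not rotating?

Near P at (-2.0, 1.5) the arrows circulate clockwise. The curl (z-component) there is about -4; negative curl means clockwise rotation.

clockwise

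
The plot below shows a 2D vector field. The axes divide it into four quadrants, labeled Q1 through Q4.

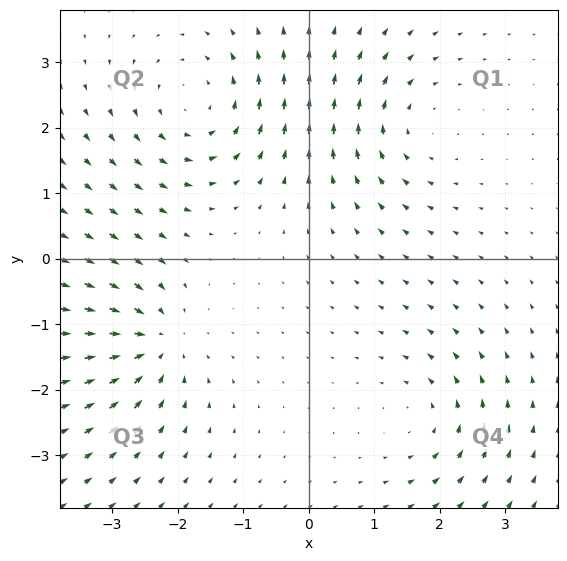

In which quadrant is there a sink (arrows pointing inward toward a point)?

The sink sits at approximately (-2.3, -1.3), which lies in quadrant Q3. The divergence there is about -6, negative as expected for a sink.

Q3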